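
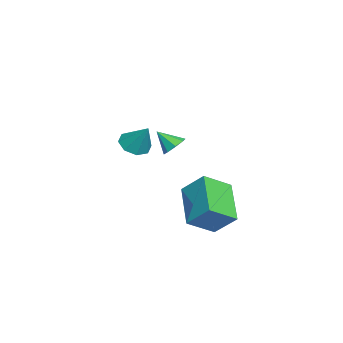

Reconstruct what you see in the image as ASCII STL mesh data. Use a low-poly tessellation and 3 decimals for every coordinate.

solid 
facet normal -0.481 0.708 -0.518
outer loop
vertex -0.148 4.343 -1.95
vertex 1.67 4.769 -3.056
vertex -0.516 3.379 -2.926
endloop
endfacet
facet normal -0.838 -0.196 0.510
outer loop
vertex 0.21 2.311 -2.144
vertex -0.148 4.343 -1.95
vertex -0.516 3.379 -2.926
endloop
endfacet
facet normal -0.481 0.708 -0.517
outer loop
vertex -0.516 3.379 -2.926
vertex 1.67 4.769 -3.056
vertex 1.302 3.806 -4.032
endloop
endfacet
facet normal -0.259 -0.679 -0.687
outer loop
vertex 1.302 3.806 -4.032
vertex 0.21 2.311 -2.144
vertex -0.516 3.379 -2.926
endloop
endfacet
facet normal 0.259 0.679 0.687
outer loop
vertex -0.148 4.343 -1.95
vertex 2.396 3.701 -2.274
vertex 1.67 4.769 -3.056
endloop
endfacet
facet normal -0.838 -0.196 0.510
outer loop
vertex 0.578 3.274 -1.168
vertex -0.148 4.343 -1.95
vertex 0.21 2.311 -2.144
endloop
endfacet
facet normal 0.259 0.679 0.687
outer loop
vertex 0.578 3.274 -1.168
vertex 2.396 3.701 -2.274
vertex -0.148 4.343 -1.95
endloop
endfacet
facet normal 0.838 0.196 -0.510
outer loop
vertex 1.67 4.769 -3.056
vertex 2.396 3.701 -2.274
vertex 1.302 3.806 -4.032
endloop
endfacet
facet normal -0.259 -0.679 -0.687
outer loop
vertex 2.028 2.737 -3.25
vertex 0.21 2.311 -2.144
vertex 1.302 3.806 -4.032
endloop
endfacet
facet normal 0.838 0.196 -0.510
outer loop
vertex 1.302 3.806 -4.032
vertex 2.396 3.701 -2.274
vertex 2.028 2.737 -3.25
endloop
endfacet
facet normal 0.481 -0.708 0.517
outer loop
vertex 2.028 2.737 -3.25
vertex 0.578 3.274 -1.168
vertex 0.21 2.311 -2.144
endloop
endfacet
facet normal 0.481 -0.708 0.518
outer loop
vertex 2.396 3.701 -2.274
vertex 0.578 3.274 -1.168
vertex 2.028 2.737 -3.25
endloop
endfacet
facet normal 0.150 0.702 -0.697
outer loop
vertex 0.962 2.174 0.616
vertex 0.421 2.059 0.384
vertex 0.632 2.431 0.804
endloop
endfacet
facet normal 0.535 0.071 0.842
outer loop
vertex 0.962 2.174 0.616
vertex 0.632 2.431 0.804
vertex 0.259 1.301 1.136
endloop
endfacet
facet normal 0.151 0.701 -0.697
outer loop
vertex 0.632 2.431 0.804
vertex 0.421 2.059 0.384
vertex 0.178 2.471 0.746
endloop
endfacet
facet normal -0.094 0.309 0.946
outer loop
vertex 0.632 2.431 0.804
vertex 0.178 2.471 0.746
vertex 0.259 1.301 1.136
endloop
endfacet
facet normal 0.151 0.701 -0.697
outer loop
vertex 0.178 2.471 0.746
vertex 0.421 2.059 0.384
vertex -0.133 2.269 0.475
endloop
endfacet
facet normal -0.710 0.178 0.682
outer loop
vertex 0.178 2.471 0.746
vertex -0.133 2.269 0.475
vertex 0.259 1.301 1.136
endloop
endfacet
facet normal 0.151 0.701 -0.697
outer loop
vertex -0.133 2.269 0.475
vertex 0.421 2.059 0.384
vertex -0.12 1.944 0.151
endloop
endfacet
facet normal -0.948 -0.243 0.206
outer loop
vertex -0.133 2.269 0.475
vertex -0.12 1.944 0.151
vertex 0.259 1.301 1.136
endloop
endfacet
facet normal 0.151 0.701 -0.697
outer loop
vertex -0.12 1.944 0.151
vertex 0.421 2.059 0.384
vertex 0.211 1.686 -0.037
endloop
endfacet
facet normal -0.672 -0.712 -0.206
outer loop
vertex -0.12 1.944 0.151
vertex 0.211 1.686 -0.037
vertex 0.259 1.301 1.136
endloop
endfacet
facet normal 0.151 0.701 -0.697
outer loop
vertex 0.211 1.686 -0.037
vertex 0.421 2.059 0.384
vertex 0.664 1.647 0.022
endloop
endfacet
facet normal -0.041 -0.950 -0.310
outer loop
vertex 0.211 1.686 -0.037
vertex 0.664 1.647 0.022
vertex 0.259 1.301 1.136
endloop
endfacet
facet normal 0.150 0.701 -0.697
outer loop
vertex 0.664 1.647 0.022
vertex 0.421 2.059 0.384
vertex 0.976 1.849 0.292
endloop
endfacet
facet normal 0.571 -0.820 -0.047
outer loop
vertex 0.664 1.647 0.022
vertex 0.976 1.849 0.292
vertex 0.259 1.301 1.136
endloop
endfacet
facet normal 0.150 0.701 -0.697
outer loop
vertex 0.976 1.849 0.292
vertex 0.421 2.059 0.384
vertex 0.962 2.174 0.616
endloop
endfacet
facet normal 0.811 -0.396 0.432
outer loop
vertex 0.976 1.849 0.292
vertex 0.962 2.174 0.616
vertex 0.259 1.301 1.136
endloop
endfacet
facet normal -0.394 -0.454 -0.799
outer loop
vertex -3.254 -0.589 -1.491
vertex -3.944 -0.229 -1.355
vertex -3.297 -0.056 -1.773
endloop
endfacet
facet normal 0.996 0.086 0.010
outer loop
vertex -3.254 -0.589 -1.491
vertex -3.297 -0.056 -1.773
vertex -3.356 0.449 -0.165
endloop
endfacet
facet normal -0.394 -0.455 -0.798
outer loop
vertex -3.297 -0.056 -1.773
vertex -3.944 -0.229 -1.355
vertex -3.719 0.376 -1.811
endloop
endfacet
facet normal 0.711 0.678 -0.187
outer loop
vertex -3.297 -0.056 -1.773
vertex -3.719 0.376 -1.811
vertex -3.356 0.449 -0.165
endloop
endfacet
facet normal -0.395 -0.455 -0.798
outer loop
vertex -3.719 0.376 -1.811
vertex -3.944 -0.229 -1.355
vertex -4.272 0.453 -1.581
endloop
endfacet
facet normal 0.110 0.992 -0.068
outer loop
vertex -3.719 0.376 -1.811
vertex -4.272 0.453 -1.581
vertex -3.356 0.449 -0.165
endloop
endfacet
facet normal -0.394 -0.454 -0.799
outer loop
vertex -4.272 0.453 -1.581
vertex -3.944 -0.229 -1.355
vertex -4.634 0.131 -1.219
endloop
endfacet
facet normal -0.453 0.841 0.295
outer loop
vertex -4.272 0.453 -1.581
vertex -4.634 0.131 -1.219
vertex -3.356 0.449 -0.165
endloop
endfacet
facet normal -0.395 -0.455 -0.798
outer loop
vertex -4.634 0.131 -1.219
vertex -3.944 -0.229 -1.355
vertex -4.591 -0.402 -0.936
endloop
endfacet
facet normal -0.649 0.315 0.692
outer loop
vertex -4.634 0.131 -1.219
vertex -4.591 -0.402 -0.936
vertex -3.356 0.449 -0.165
endloop
endfacet
facet normal -0.395 -0.455 -0.798
outer loop
vertex -4.591 -0.402 -0.936
vertex -3.944 -0.229 -1.355
vertex -4.17 -0.833 -0.899
endloop
endfacet
facet normal -0.363 -0.278 0.889
outer loop
vertex -4.591 -0.402 -0.936
vertex -4.17 -0.833 -0.899
vertex -3.356 0.449 -0.165
endloop
endfacet
facet normal -0.394 -0.455 -0.798
outer loop
vertex -4.17 -0.833 -0.899
vertex -3.944 -0.229 -1.355
vertex -3.616 -0.911 -1.128
endloop
endfacet
facet normal 0.236 -0.591 0.771
outer loop
vertex -4.17 -0.833 -0.899
vertex -3.616 -0.911 -1.128
vertex -3.356 0.449 -0.165
endloop
endfacet
facet normal -0.395 -0.455 -0.798
outer loop
vertex -3.616 -0.911 -1.128
vertex -3.944 -0.229 -1.355
vertex -3.254 -0.589 -1.491
endloop
endfacet
facet normal 0.800 -0.441 0.407
outer loop
vertex -3.616 -0.911 -1.128
vertex -3.254 -0.589 -1.491
vertex -3.356 0.449 -0.165
endloop
endfacet

endsolid


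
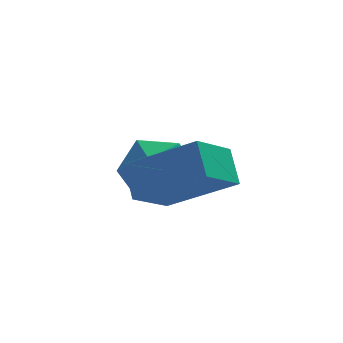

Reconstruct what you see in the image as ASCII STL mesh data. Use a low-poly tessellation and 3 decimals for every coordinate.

solid 
facet normal -0.773 0.362 -0.522
outer loop
vertex -4.58 1.675 3.228
vertex -3.687 2.451 2.443
vertex -4.489 0.867 2.533
endloop
endfacet
facet normal -0.629 -0.546 0.553
outer loop
vertex -2.913 0.129 3.597
vertex -4.58 1.675 3.228
vertex -4.489 0.867 2.533
endloop
endfacet
facet normal -0.773 0.362 -0.522
outer loop
vertex -4.489 0.867 2.533
vertex -3.687 2.451 2.443
vertex -3.596 1.643 1.748
endloop
endfacet
facet normal 0.085 -0.755 -0.650
outer loop
vertex -3.596 1.643 1.748
vertex -2.913 0.129 3.597
vertex -4.489 0.867 2.533
endloop
endfacet
facet normal -0.085 0.755 0.650
outer loop
vertex -4.58 1.675 3.228
vertex -2.111 1.713 3.507
vertex -3.687 2.451 2.443
endloop
endfacet
facet normal -0.629 -0.546 0.553
outer loop
vertex -3.004 0.937 4.292
vertex -4.58 1.675 3.228
vertex -2.913 0.129 3.597
endloop
endfacet
facet normal -0.085 0.755 0.650
outer loop
vertex -3.004 0.937 4.292
vertex -2.111 1.713 3.507
vertex -4.58 1.675 3.228
endloop
endfacet
facet normal 0.629 0.546 -0.553
outer loop
vertex -3.687 2.451 2.443
vertex -2.111 1.713 3.507
vertex -3.596 1.643 1.748
endloop
endfacet
facet normal 0.085 -0.755 -0.650
outer loop
vertex -2.02 0.905 2.812
vertex -2.913 0.129 3.597
vertex -3.596 1.643 1.748
endloop
endfacet
facet normal 0.629 0.546 -0.553
outer loop
vertex -3.596 1.643 1.748
vertex -2.111 1.713 3.507
vertex -2.02 0.905 2.812
endloop
endfacet
facet normal 0.773 -0.362 0.522
outer loop
vertex -2.02 0.905 2.812
vertex -3.004 0.937 4.292
vertex -2.913 0.129 3.597
endloop
endfacet
facet normal 0.773 -0.362 0.522
outer loop
vertex -2.111 1.713 3.507
vertex -3.004 0.937 4.292
vertex -2.02 0.905 2.812
endloop
endfacet
facet normal -0.846 0.426 0.321
outer loop
vertex -4.246 3.93 1.963
vertex -4.62 2.985 2.233
vertex -4.071 3.551 2.928
endloop
endfacet
facet normal -0.293 0.871 0.395
outer loop
vertex -4.246 3.93 1.963
vertex -4.071 3.551 2.928
vertex -3.301 4.045 2.41
endloop
endfacet
facet normal -0.000 0.969 -0.249
outer loop
vertex -4.246 3.93 1.963
vertex -3.301 4.045 2.41
vertex -3.374 3.784 1.394
endloop
endfacet
facet normal -0.372 0.585 -0.721
outer loop
vertex -4.246 3.93 1.963
vertex -3.374 3.784 1.394
vertex -4.189 3.129 1.284
endloop
endfacet
facet normal -0.895 0.249 -0.369
outer loop
vertex -4.246 3.93 1.963
vertex -4.189 3.129 1.284
vertex -4.62 2.985 2.233
endloop
endfacet
facet normal 0.191 0.553 0.811
outer loop
vertex -3.301 4.045 2.41
vertex -4.071 3.551 2.928
vertex -3.091 3.171 2.956
endloop
endfacet
facet normal -0.703 -0.167 0.691
outer loop
vertex -4.071 3.551 2.928
vertex -4.62 2.985 2.233
vertex -3.906 2.516 2.846
endloop
endfacet
facet normal -0.784 -0.454 -0.425
outer loop
vertex -4.62 2.985 2.233
vertex -4.189 3.129 1.284
vertex -3.979 2.255 1.83
endloop
endfacet
facet normal 0.063 0.089 -0.994
outer loop
vertex -4.189 3.129 1.284
vertex -3.374 3.784 1.394
vertex -3.209 2.749 1.312
endloop
endfacet
facet normal 0.665 0.711 -0.230
outer loop
vertex -3.374 3.784 1.394
vertex -3.301 4.045 2.41
vertex -2.66 3.315 2.007
endloop
endfacet
facet normal 0.372 -0.585 0.721
outer loop
vertex -3.034 2.37 2.277
vertex -3.091 3.171 2.956
vertex -3.906 2.516 2.846
endloop
endfacet
facet normal 0.000 -0.969 0.249
outer loop
vertex -3.034 2.37 2.277
vertex -3.906 2.516 2.846
vertex -3.979 2.255 1.83
endloop
endfacet
facet normal 0.293 -0.871 -0.395
outer loop
vertex -3.034 2.37 2.277
vertex -3.979 2.255 1.83
vertex -3.209 2.749 1.312
endloop
endfacet
facet normal 0.846 -0.426 -0.321
outer loop
vertex -3.034 2.37 2.277
vertex -3.209 2.749 1.312
vertex -2.66 3.315 2.007
endloop
endfacet
facet normal 0.895 -0.249 0.369
outer loop
vertex -3.034 2.37 2.277
vertex -2.66 3.315 2.007
vertex -3.091 3.171 2.956
endloop
endfacet
facet normal -0.063 -0.089 0.994
outer loop
vertex -3.906 2.516 2.846
vertex -3.091 3.171 2.956
vertex -4.071 3.551 2.928
endloop
endfacet
facet normal -0.665 -0.711 0.230
outer loop
vertex -3.979 2.255 1.83
vertex -3.906 2.516 2.846
vertex -4.62 2.985 2.233
endloop
endfacet
facet normal -0.191 -0.553 -0.811
outer loop
vertex -3.209 2.749 1.312
vertex -3.979 2.255 1.83
vertex -4.189 3.129 1.284
endloop
endfacet
facet normal 0.703 0.167 -0.691
outer loop
vertex -2.66 3.315 2.007
vertex -3.209 2.749 1.312
vertex -3.374 3.784 1.394
endloop
endfacet
facet normal 0.784 0.454 0.425
outer loop
vertex -3.091 3.171 2.956
vertex -2.66 3.315 2.007
vertex -3.301 4.045 2.41
endloop
endfacet

endsolid


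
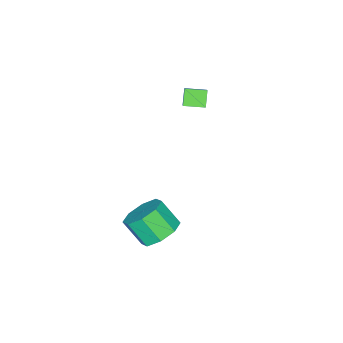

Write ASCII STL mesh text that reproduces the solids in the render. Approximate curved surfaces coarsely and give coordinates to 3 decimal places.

solid 
facet normal -0.628 -0.442 -0.641
outer loop
vertex -0.778 -1.171 2.47
vertex -1.257 -0.389 2.4
vertex -0.298 -0.934 1.836
endloop
endfacet
facet normal 0.521 -0.850 0.077
outer loop
vertex 0.217 -0.571 2.36
vertex -0.778 -1.171 2.47
vertex -0.298 -0.934 1.836
endloop
endfacet
facet normal -0.628 -0.444 -0.639
outer loop
vertex -0.298 -0.934 1.836
vertex -1.257 -0.389 2.4
vertex -0.778 -0.152 1.765
endloop
endfacet
facet normal 0.577 0.285 -0.765
outer loop
vertex -0.778 -0.152 1.765
vertex 0.217 -0.571 2.36
vertex -0.298 -0.934 1.836
endloop
endfacet
facet normal -0.577 -0.285 0.765
outer loop
vertex -0.778 -1.171 2.47
vertex -0.742 -0.026 2.924
vertex -1.257 -0.389 2.4
endloop
endfacet
facet normal 0.521 -0.850 0.076
outer loop
vertex -0.262 -0.808 2.995
vertex -0.778 -1.171 2.47
vertex 0.217 -0.571 2.36
endloop
endfacet
facet normal -0.578 -0.285 0.765
outer loop
vertex -0.262 -0.808 2.995
vertex -0.742 -0.026 2.924
vertex -0.778 -1.171 2.47
endloop
endfacet
facet normal -0.521 0.850 -0.076
outer loop
vertex -1.257 -0.389 2.4
vertex -0.742 -0.026 2.924
vertex -0.778 -0.152 1.765
endloop
endfacet
facet normal 0.578 0.285 -0.765
outer loop
vertex -0.262 0.211 2.29
vertex 0.217 -0.571 2.36
vertex -0.778 -0.152 1.765
endloop
endfacet
facet normal -0.521 0.850 -0.076
outer loop
vertex -0.778 -0.152 1.765
vertex -0.742 -0.026 2.924
vertex -0.262 0.211 2.29
endloop
endfacet
facet normal 0.629 0.442 0.639
outer loop
vertex -0.262 0.211 2.29
vertex -0.262 -0.808 2.995
vertex 0.217 -0.571 2.36
endloop
endfacet
facet normal 0.627 0.443 0.641
outer loop
vertex -0.742 -0.026 2.924
vertex -0.262 -0.808 2.995
vertex -0.262 0.211 2.29
endloop
endfacet
facet normal -0.045 0.651 -0.758
outer loop
vertex 4.176 0.363 -3.25
vertex 3.23 0.389 -3.171
vertex 3.949 0.88 -2.792
endloop
endfacet
facet normal 0.949 0.265 0.171
outer loop
vertex 4.176 0.363 -3.25
vertex 3.949 0.88 -2.792
vertex 4.237 -0.516 -2.227
endloop
endfacet
facet normal 0.949 0.265 0.171
outer loop
vertex 4.237 -0.516 -2.227
vertex 3.949 0.88 -2.792
vertex 4.01 0.001 -1.769
endloop
endfacet
facet normal 0.044 -0.652 0.757
outer loop
vertex 4.237 -0.516 -2.227
vertex 4.01 0.001 -1.769
vertex 3.29 -0.489 -2.149
endloop
endfacet
facet normal -0.045 0.651 -0.758
outer loop
vertex 3.949 0.88 -2.792
vertex 3.23 0.389 -3.171
vertex 3.301 1.11 -2.556
endloop
endfacet
facet normal 0.451 0.690 0.566
outer loop
vertex 3.949 0.88 -2.792
vertex 3.301 1.11 -2.556
vertex 4.01 0.001 -1.769
endloop
endfacet
facet normal 0.450 0.690 0.567
outer loop
vertex 4.01 0.001 -1.769
vertex 3.301 1.11 -2.556
vertex 3.362 0.231 -1.534
endloop
endfacet
facet normal 0.044 -0.651 0.758
outer loop
vertex 4.01 0.001 -1.769
vertex 3.362 0.231 -1.534
vertex 3.29 -0.489 -2.149
endloop
endfacet
facet normal -0.044 0.651 -0.758
outer loop
vertex 3.301 1.11 -2.556
vertex 3.23 0.389 -3.171
vertex 2.611 0.918 -2.681
endloop
endfacet
facet normal -0.312 0.711 0.630
outer loop
vertex 3.301 1.11 -2.556
vertex 2.611 0.918 -2.681
vertex 3.362 0.231 -1.534
endloop
endfacet
facet normal -0.311 0.712 0.630
outer loop
vertex 3.362 0.231 -1.534
vertex 2.611 0.918 -2.681
vertex 2.672 0.039 -1.658
endloop
endfacet
facet normal 0.045 -0.651 0.757
outer loop
vertex 3.362 0.231 -1.534
vertex 2.672 0.039 -1.658
vertex 3.29 -0.489 -2.149
endloop
endfacet
facet normal -0.044 0.651 -0.758
outer loop
vertex 2.611 0.918 -2.681
vertex 3.23 0.389 -3.171
vertex 2.283 0.416 -3.093
endloop
endfacet
facet normal -0.891 0.316 0.325
outer loop
vertex 2.611 0.918 -2.681
vertex 2.283 0.416 -3.093
vertex 2.672 0.039 -1.658
endloop
endfacet
facet normal -0.891 0.316 0.325
outer loop
vertex 2.672 0.039 -1.658
vertex 2.283 0.416 -3.093
vertex 2.344 -0.463 -2.07
endloop
endfacet
facet normal 0.045 -0.651 0.757
outer loop
vertex 2.672 0.039 -1.658
vertex 2.344 -0.463 -2.07
vertex 3.29 -0.489 -2.149
endloop
endfacet
facet normal -0.044 0.652 -0.757
outer loop
vertex 2.283 0.416 -3.093
vertex 3.23 0.389 -3.171
vertex 2.51 -0.101 -3.551
endloop
endfacet
facet normal -0.949 -0.265 -0.171
outer loop
vertex 2.283 0.416 -3.093
vertex 2.51 -0.101 -3.551
vertex 2.344 -0.463 -2.07
endloop
endfacet
facet normal -0.949 -0.265 -0.171
outer loop
vertex 2.344 -0.463 -2.07
vertex 2.51 -0.101 -3.551
vertex 2.571 -0.98 -2.528
endloop
endfacet
facet normal 0.045 -0.651 0.758
outer loop
vertex 2.344 -0.463 -2.07
vertex 2.571 -0.98 -2.528
vertex 3.29 -0.489 -2.149
endloop
endfacet
facet normal -0.044 0.651 -0.758
outer loop
vertex 2.51 -0.101 -3.551
vertex 3.23 0.389 -3.171
vertex 3.158 -0.331 -3.786
endloop
endfacet
facet normal -0.450 -0.690 -0.566
outer loop
vertex 2.51 -0.101 -3.551
vertex 3.158 -0.331 -3.786
vertex 2.571 -0.98 -2.528
endloop
endfacet
facet normal -0.451 -0.690 -0.566
outer loop
vertex 2.571 -0.98 -2.528
vertex 3.158 -0.331 -3.786
vertex 3.219 -1.21 -2.764
endloop
endfacet
facet normal 0.045 -0.651 0.758
outer loop
vertex 2.571 -0.98 -2.528
vertex 3.219 -1.21 -2.764
vertex 3.29 -0.489 -2.149
endloop
endfacet
facet normal -0.045 0.651 -0.757
outer loop
vertex 3.158 -0.331 -3.786
vertex 3.23 0.389 -3.171
vertex 3.848 -0.139 -3.662
endloop
endfacet
facet normal 0.311 -0.711 -0.630
outer loop
vertex 3.158 -0.331 -3.786
vertex 3.848 -0.139 -3.662
vertex 3.219 -1.21 -2.764
endloop
endfacet
facet normal 0.312 -0.711 -0.630
outer loop
vertex 3.219 -1.21 -2.764
vertex 3.848 -0.139 -3.662
vertex 3.909 -1.018 -2.639
endloop
endfacet
facet normal 0.044 -0.651 0.758
outer loop
vertex 3.219 -1.21 -2.764
vertex 3.909 -1.018 -2.639
vertex 3.29 -0.489 -2.149
endloop
endfacet
facet normal -0.045 0.651 -0.757
outer loop
vertex 3.848 -0.139 -3.662
vertex 3.23 0.389 -3.171
vertex 4.176 0.363 -3.25
endloop
endfacet
facet normal 0.891 -0.316 -0.325
outer loop
vertex 3.848 -0.139 -3.662
vertex 4.176 0.363 -3.25
vertex 3.909 -1.018 -2.639
endloop
endfacet
facet normal 0.891 -0.316 -0.325
outer loop
vertex 3.909 -1.018 -2.639
vertex 4.176 0.363 -3.25
vertex 4.237 -0.516 -2.227
endloop
endfacet
facet normal 0.044 -0.651 0.758
outer loop
vertex 3.909 -1.018 -2.639
vertex 4.237 -0.516 -2.227
vertex 3.29 -0.489 -2.149
endloop
endfacet

endsolid


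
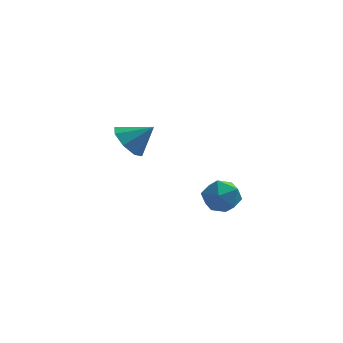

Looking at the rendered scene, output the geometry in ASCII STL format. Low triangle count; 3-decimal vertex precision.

solid 
facet normal -0.777 -0.031 -0.629
outer loop
vertex -2.72 1.702 2.451
vertex -3.298 1.979 3.152
vertex -2.782 2.425 2.492
endloop
endfacet
facet normal 0.945 0.099 -0.310
outer loop
vertex -2.72 1.702 2.451
vertex -2.782 2.425 2.492
vertex -2.242 2.021 4.008
endloop
endfacet
facet normal -0.777 -0.031 -0.629
outer loop
vertex -2.782 2.425 2.492
vertex -3.298 1.979 3.152
vertex -3.146 2.887 2.919
endloop
endfacet
facet normal 0.742 0.665 -0.087
outer loop
vertex -2.782 2.425 2.492
vertex -3.146 2.887 2.919
vertex -2.242 2.021 4.008
endloop
endfacet
facet normal -0.777 -0.031 -0.629
outer loop
vertex -3.146 2.887 2.919
vertex -3.298 1.979 3.152
vertex -3.6 2.817 3.483
endloop
endfacet
facet normal 0.350 0.853 0.388
outer loop
vertex -3.146 2.887 2.919
vertex -3.6 2.817 3.483
vertex -2.242 2.021 4.008
endloop
endfacet
facet normal -0.777 -0.032 -0.628
outer loop
vertex -3.6 2.817 3.483
vertex -3.298 1.979 3.152
vertex -3.877 2.255 3.854
endloop
endfacet
facet normal 0.000 0.551 0.835
outer loop
vertex -3.6 2.817 3.483
vertex -3.877 2.255 3.854
vertex -2.242 2.021 4.008
endloop
endfacet
facet normal -0.777 -0.031 -0.629
outer loop
vertex -3.877 2.255 3.854
vertex -3.298 1.979 3.152
vertex -3.815 1.532 3.813
endloop
endfacet
facet normal -0.103 -0.065 0.993
outer loop
vertex -3.877 2.255 3.854
vertex -3.815 1.532 3.813
vertex -2.242 2.021 4.008
endloop
endfacet
facet normal -0.777 -0.032 -0.629
outer loop
vertex -3.815 1.532 3.813
vertex -3.298 1.979 3.152
vertex -3.45 1.07 3.386
endloop
endfacet
facet normal 0.101 -0.631 0.769
outer loop
vertex -3.815 1.532 3.813
vertex -3.45 1.07 3.386
vertex -2.242 2.021 4.008
endloop
endfacet
facet normal -0.777 -0.032 -0.628
outer loop
vertex -3.45 1.07 3.386
vertex -3.298 1.979 3.152
vertex -2.997 1.141 2.822
endloop
endfacet
facet normal 0.494 -0.819 0.293
outer loop
vertex -3.45 1.07 3.386
vertex -2.997 1.141 2.822
vertex -2.242 2.021 4.008
endloop
endfacet
facet normal -0.777 -0.032 -0.628
outer loop
vertex -2.997 1.141 2.822
vertex -3.298 1.979 3.152
vertex -2.72 1.702 2.451
endloop
endfacet
facet normal 0.842 -0.517 -0.153
outer loop
vertex -2.997 1.141 2.822
vertex -2.72 1.702 2.451
vertex -2.242 2.021 4.008
endloop
endfacet
facet normal 0.002 0.994 0.108
outer loop
vertex 0.705 -2.354 2.401
vertex 0.112 -2.425 3.066
vertex 0.987 -2.446 3.243
endloop
endfacet
facet normal 0.634 0.763 -0.129
outer loop
vertex 0.705 -2.354 2.401
vertex 0.987 -2.446 3.243
vertex 1.392 -2.894 2.584
endloop
endfacet
facet normal 0.525 0.416 -0.743
outer loop
vertex 0.705 -2.354 2.401
vertex 1.392 -2.894 2.584
vertex 0.767 -3.15 1.999
endloop
endfacet
facet normal -0.174 0.433 -0.884
outer loop
vertex 0.705 -2.354 2.401
vertex 0.767 -3.15 1.999
vertex -0.025 -2.86 2.297
endloop
endfacet
facet normal -0.497 0.790 -0.359
outer loop
vertex 0.705 -2.354 2.401
vertex -0.025 -2.86 2.297
vertex 0.112 -2.425 3.066
endloop
endfacet
facet normal 0.890 0.297 0.345
outer loop
vertex 1.392 -2.894 2.584
vertex 0.987 -2.446 3.243
vertex 1.225 -3.3 3.363
endloop
endfacet
facet normal -0.132 0.670 0.730
outer loop
vertex 0.987 -2.446 3.243
vertex 0.112 -2.425 3.066
vertex 0.433 -3.01 3.661
endloop
endfacet
facet normal -0.940 0.340 -0.025
outer loop
vertex 0.112 -2.425 3.066
vertex -0.025 -2.86 2.297
vertex -0.192 -3.266 3.076
endloop
endfacet
facet normal -0.418 -0.240 -0.877
outer loop
vertex -0.025 -2.86 2.297
vertex 0.767 -3.15 1.999
vertex 0.213 -3.714 2.417
endloop
endfacet
facet normal 0.715 -0.266 -0.647
outer loop
vertex 0.767 -3.15 1.999
vertex 1.392 -2.894 2.584
vertex 1.088 -3.735 2.594
endloop
endfacet
facet normal 0.174 -0.433 0.884
outer loop
vertex 0.495 -3.806 3.259
vertex 1.225 -3.3 3.363
vertex 0.433 -3.01 3.661
endloop
endfacet
facet normal -0.525 -0.416 0.743
outer loop
vertex 0.495 -3.806 3.259
vertex 0.433 -3.01 3.661
vertex -0.192 -3.266 3.076
endloop
endfacet
facet normal -0.634 -0.763 0.129
outer loop
vertex 0.495 -3.806 3.259
vertex -0.192 -3.266 3.076
vertex 0.213 -3.714 2.417
endloop
endfacet
facet normal -0.002 -0.994 -0.108
outer loop
vertex 0.495 -3.806 3.259
vertex 0.213 -3.714 2.417
vertex 1.088 -3.735 2.594
endloop
endfacet
facet normal 0.497 -0.790 0.359
outer loop
vertex 0.495 -3.806 3.259
vertex 1.088 -3.735 2.594
vertex 1.225 -3.3 3.363
endloop
endfacet
facet normal 0.418 0.240 0.877
outer loop
vertex 0.433 -3.01 3.661
vertex 1.225 -3.3 3.363
vertex 0.987 -2.446 3.243
endloop
endfacet
facet normal -0.715 0.266 0.647
outer loop
vertex -0.192 -3.266 3.076
vertex 0.433 -3.01 3.661
vertex 0.112 -2.425 3.066
endloop
endfacet
facet normal -0.890 -0.297 -0.345
outer loop
vertex 0.213 -3.714 2.417
vertex -0.192 -3.266 3.076
vertex -0.025 -2.86 2.297
endloop
endfacet
facet normal 0.132 -0.670 -0.730
outer loop
vertex 1.088 -3.735 2.594
vertex 0.213 -3.714 2.417
vertex 0.767 -3.15 1.999
endloop
endfacet
facet normal 0.940 -0.340 0.025
outer loop
vertex 1.225 -3.3 3.363
vertex 1.088 -3.735 2.594
vertex 1.392 -2.894 2.584
endloop
endfacet

endsolid


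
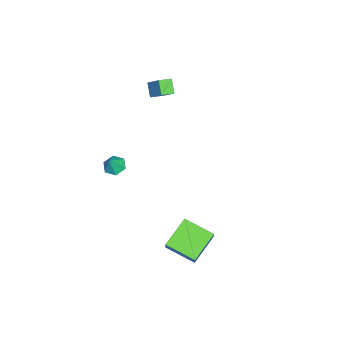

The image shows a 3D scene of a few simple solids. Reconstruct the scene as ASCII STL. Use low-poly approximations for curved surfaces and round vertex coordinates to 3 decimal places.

solid 
facet normal -0.837 0.205 0.507
outer loop
vertex 2.984 1.047 -2.113
vertex 3.055 2.892 -2.741
vertex 2.198 0.686 -3.264
endloop
endfacet
facet normal -0.037 -0.946 0.322
outer loop
vertex 3.905 0.268 -4.299
vertex 2.984 1.047 -2.113
vertex 2.198 0.686 -3.264
endloop
endfacet
facet normal -0.837 0.205 0.507
outer loop
vertex 2.198 0.686 -3.264
vertex 3.055 2.892 -2.741
vertex 2.269 2.53 -3.892
endloop
endfacet
facet normal -0.546 -0.251 -0.799
outer loop
vertex 2.269 2.53 -3.892
vertex 3.905 0.268 -4.299
vertex 2.198 0.686 -3.264
endloop
endfacet
facet normal 0.546 0.251 0.799
outer loop
vertex 2.984 1.047 -2.113
vertex 4.762 2.474 -3.776
vertex 3.055 2.892 -2.741
endloop
endfacet
facet normal -0.036 -0.946 0.322
outer loop
vertex 4.691 0.63 -3.148
vertex 2.984 1.047 -2.113
vertex 3.905 0.268 -4.299
endloop
endfacet
facet normal 0.546 0.251 0.799
outer loop
vertex 4.691 0.63 -3.148
vertex 4.762 2.474 -3.776
vertex 2.984 1.047 -2.113
endloop
endfacet
facet normal 0.036 0.946 -0.322
outer loop
vertex 3.055 2.892 -2.741
vertex 4.762 2.474 -3.776
vertex 2.269 2.53 -3.892
endloop
endfacet
facet normal -0.546 -0.251 -0.799
outer loop
vertex 3.976 2.113 -4.927
vertex 3.905 0.268 -4.299
vertex 2.269 2.53 -3.892
endloop
endfacet
facet normal 0.036 0.946 -0.322
outer loop
vertex 2.269 2.53 -3.892
vertex 4.762 2.474 -3.776
vertex 3.976 2.113 -4.927
endloop
endfacet
facet normal 0.837 -0.205 -0.507
outer loop
vertex 3.976 2.113 -4.927
vertex 4.691 0.63 -3.148
vertex 3.905 0.268 -4.299
endloop
endfacet
facet normal 0.837 -0.205 -0.507
outer loop
vertex 4.762 2.474 -3.776
vertex 4.691 0.63 -3.148
vertex 3.976 2.113 -4.927
endloop
endfacet
facet normal -0.709 0.690 -0.143
outer loop
vertex -2.983 -2.418 4.619
vertex -2.415 -1.992 3.859
vertex -3.807 -3.522 3.383
endloop
endfacet
facet normal -0.547 -0.410 0.730
outer loop
vertex -3.225 -4.088 3.501
vertex -2.983 -2.418 4.619
vertex -3.807 -3.522 3.383
endloop
endfacet
facet normal -0.709 0.690 -0.144
outer loop
vertex -3.807 -3.522 3.383
vertex -2.415 -1.992 3.859
vertex -3.238 -3.095 2.624
endloop
endfacet
facet normal -0.444 -0.596 -0.669
outer loop
vertex -3.238 -3.095 2.624
vertex -3.225 -4.088 3.501
vertex -3.807 -3.522 3.383
endloop
endfacet
facet normal 0.445 0.597 0.667
outer loop
vertex -2.983 -2.418 4.619
vertex -1.833 -2.558 3.977
vertex -2.415 -1.992 3.859
endloop
endfacet
facet normal -0.547 -0.410 0.730
outer loop
vertex -2.402 -2.985 4.736
vertex -2.983 -2.418 4.619
vertex -3.225 -4.088 3.501
endloop
endfacet
facet normal 0.446 0.595 0.669
outer loop
vertex -2.402 -2.985 4.736
vertex -1.833 -2.558 3.977
vertex -2.983 -2.418 4.619
endloop
endfacet
facet normal 0.547 0.410 -0.730
outer loop
vertex -2.415 -1.992 3.859
vertex -1.833 -2.558 3.977
vertex -3.238 -3.095 2.624
endloop
endfacet
facet normal -0.447 -0.596 -0.668
outer loop
vertex -2.657 -3.662 2.741
vertex -3.225 -4.088 3.501
vertex -3.238 -3.095 2.624
endloop
endfacet
facet normal 0.547 0.410 -0.730
outer loop
vertex -3.238 -3.095 2.624
vertex -1.833 -2.558 3.977
vertex -2.657 -3.662 2.741
endloop
endfacet
facet normal 0.709 -0.690 0.143
outer loop
vertex -2.657 -3.662 2.741
vertex -2.402 -2.985 4.736
vertex -3.225 -4.088 3.501
endloop
endfacet
facet normal 0.709 -0.690 0.144
outer loop
vertex -1.833 -2.558 3.977
vertex -2.402 -2.985 4.736
vertex -2.657 -3.662 2.741
endloop
endfacet
facet normal -0.533 0.025 -0.846
outer loop
vertex 3.939 -2.751 1.277
vertex 3.415 -3.087 1.597
vertex 3.438 -2.387 1.603
endloop
endfacet
facet normal 0.655 0.731 0.191
outer loop
vertex 3.939 -2.751 1.277
vertex 3.438 -2.387 1.603
vertex 3.985 -3.113 2.503
endloop
endfacet
facet normal -0.533 0.025 -0.846
outer loop
vertex 3.438 -2.387 1.603
vertex 3.415 -3.087 1.597
vertex 2.914 -2.723 1.923
endloop
endfacet
facet normal -0.081 0.751 0.655
outer loop
vertex 3.438 -2.387 1.603
vertex 2.914 -2.723 1.923
vertex 3.985 -3.113 2.503
endloop
endfacet
facet normal -0.533 0.025 -0.846
outer loop
vertex 2.914 -2.723 1.923
vertex 3.415 -3.087 1.597
vertex 2.891 -3.423 1.917
endloop
endfacet
facet normal -0.474 0.008 0.881
outer loop
vertex 2.914 -2.723 1.923
vertex 2.891 -3.423 1.917
vertex 3.985 -3.113 2.503
endloop
endfacet
facet normal -0.533 0.025 -0.846
outer loop
vertex 2.891 -3.423 1.917
vertex 3.415 -3.087 1.597
vertex 3.392 -3.787 1.591
endloop
endfacet
facet normal -0.130 -0.755 0.643
outer loop
vertex 2.891 -3.423 1.917
vertex 3.392 -3.787 1.591
vertex 3.985 -3.113 2.503
endloop
endfacet
facet normal -0.532 0.025 -0.847
outer loop
vertex 3.392 -3.787 1.591
vertex 3.415 -3.087 1.597
vertex 3.917 -3.451 1.271
endloop
endfacet
facet normal 0.606 -0.775 0.179
outer loop
vertex 3.392 -3.787 1.591
vertex 3.917 -3.451 1.271
vertex 3.985 -3.113 2.503
endloop
endfacet
facet normal -0.532 0.024 -0.846
outer loop
vertex 3.917 -3.451 1.271
vertex 3.415 -3.087 1.597
vertex 3.939 -2.751 1.277
endloop
endfacet
facet normal 0.998 -0.031 -0.047
outer loop
vertex 3.917 -3.451 1.271
vertex 3.939 -2.751 1.277
vertex 3.985 -3.113 2.503
endloop
endfacet

endsolid


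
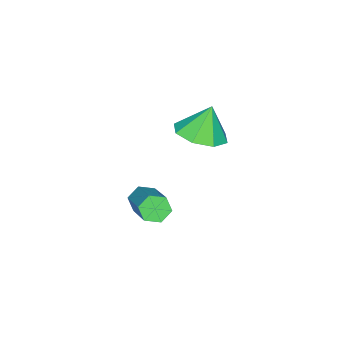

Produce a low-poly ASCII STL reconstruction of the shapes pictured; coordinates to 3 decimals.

solid 
facet normal 0.304 -0.147 -0.941
outer loop
vertex -1.613 -2.776 2.543
vertex -2.564 -3.03 2.275
vertex -2.033 -2.16 2.311
endloop
endfacet
facet normal 0.470 0.573 0.671
outer loop
vertex -1.613 -2.776 2.543
vertex -2.033 -2.16 2.311
vertex -2.976 -2.83 3.545
endloop
endfacet
facet normal 0.305 -0.147 -0.941
outer loop
vertex -2.033 -2.16 2.311
vertex -2.564 -3.03 2.275
vertex -2.764 -2.053 2.057
endloop
endfacet
facet normal -0.030 0.888 0.459
outer loop
vertex -2.033 -2.16 2.311
vertex -2.764 -2.053 2.057
vertex -2.976 -2.83 3.545
endloop
endfacet
facet normal 0.305 -0.147 -0.941
outer loop
vertex -2.764 -2.053 2.057
vertex -2.564 -3.03 2.275
vertex -3.378 -2.519 1.931
endloop
endfacet
facet normal -0.615 0.731 0.294
outer loop
vertex -2.764 -2.053 2.057
vertex -3.378 -2.519 1.931
vertex -2.976 -2.83 3.545
endloop
endfacet
facet normal 0.305 -0.148 -0.941
outer loop
vertex -3.378 -2.519 1.931
vertex -2.564 -3.03 2.275
vertex -3.515 -3.284 2.007
endloop
endfacet
facet normal -0.942 0.196 0.272
outer loop
vertex -3.378 -2.519 1.931
vertex -3.515 -3.284 2.007
vertex -2.976 -2.83 3.545
endloop
endfacet
facet normal 0.305 -0.147 -0.941
outer loop
vertex -3.515 -3.284 2.007
vertex -2.564 -3.03 2.275
vertex -3.096 -3.9 2.239
endloop
endfacet
facet normal -0.819 -0.404 0.406
outer loop
vertex -3.515 -3.284 2.007
vertex -3.096 -3.9 2.239
vertex -2.976 -2.83 3.545
endloop
endfacet
facet normal 0.305 -0.148 -0.941
outer loop
vertex -3.096 -3.9 2.239
vertex -2.564 -3.03 2.275
vertex -2.365 -4.006 2.493
endloop
endfacet
facet normal -0.319 -0.719 0.618
outer loop
vertex -3.096 -3.9 2.239
vertex -2.365 -4.006 2.493
vertex -2.976 -2.83 3.545
endloop
endfacet
facet normal 0.304 -0.148 -0.941
outer loop
vertex -2.365 -4.006 2.493
vertex -2.564 -3.03 2.275
vertex -1.751 -3.54 2.618
endloop
endfacet
facet normal 0.267 -0.562 0.783
outer loop
vertex -2.365 -4.006 2.493
vertex -1.751 -3.54 2.618
vertex -2.976 -2.83 3.545
endloop
endfacet
facet normal 0.305 -0.147 -0.941
outer loop
vertex -1.751 -3.54 2.618
vertex -2.564 -3.03 2.275
vertex -1.613 -2.776 2.543
endloop
endfacet
facet normal 0.593 -0.028 0.805
outer loop
vertex -1.751 -3.54 2.618
vertex -1.613 -2.776 2.543
vertex -2.976 -2.83 3.545
endloop
endfacet
facet normal -0.597 -0.616 -0.514
outer loop
vertex 0.864 -3.785 0.887
vertex 0.522 -3.338 0.748
vertex 0.966 -3.481 0.404
endloop
endfacet
facet normal 0.783 -0.588 -0.205
outer loop
vertex 0.864 -3.785 0.887
vertex 0.966 -3.481 0.404
vertex 2.1 -2.51 1.951
endloop
endfacet
facet normal 0.783 -0.588 -0.205
outer loop
vertex 2.1 -2.51 1.951
vertex 0.966 -3.481 0.404
vertex 2.202 -2.206 1.468
endloop
endfacet
facet normal 0.598 0.616 0.514
outer loop
vertex 2.1 -2.51 1.951
vertex 2.202 -2.206 1.468
vertex 1.758 -2.062 1.812
endloop
endfacet
facet normal -0.597 -0.616 -0.514
outer loop
vertex 0.966 -3.481 0.404
vertex 0.522 -3.338 0.748
vertex 0.624 -3.034 0.265
endloop
endfacet
facet normal 0.544 0.160 -0.824
outer loop
vertex 0.966 -3.481 0.404
vertex 0.624 -3.034 0.265
vertex 2.202 -2.206 1.468
endloop
endfacet
facet normal 0.544 0.160 -0.824
outer loop
vertex 2.202 -2.206 1.468
vertex 0.624 -3.034 0.265
vertex 1.86 -1.758 1.329
endloop
endfacet
facet normal 0.598 0.616 0.514
outer loop
vertex 2.202 -2.206 1.468
vertex 1.86 -1.758 1.329
vertex 1.758 -2.062 1.812
endloop
endfacet
facet normal -0.598 -0.616 -0.514
outer loop
vertex 0.624 -3.034 0.265
vertex 0.522 -3.338 0.748
vertex 0.18 -2.89 0.609
endloop
endfacet
facet normal -0.238 0.748 -0.620
outer loop
vertex 0.624 -3.034 0.265
vertex 0.18 -2.89 0.609
vertex 1.86 -1.758 1.329
endloop
endfacet
facet normal -0.239 0.748 -0.619
outer loop
vertex 1.86 -1.758 1.329
vertex 0.18 -2.89 0.609
vertex 1.416 -1.615 1.673
endloop
endfacet
facet normal 0.597 0.616 0.514
outer loop
vertex 1.86 -1.758 1.329
vertex 1.416 -1.615 1.673
vertex 1.758 -2.062 1.812
endloop
endfacet
facet normal -0.598 -0.616 -0.514
outer loop
vertex 0.18 -2.89 0.609
vertex 0.522 -3.338 0.748
vertex 0.078 -3.194 1.092
endloop
endfacet
facet normal -0.783 0.588 0.205
outer loop
vertex 0.18 -2.89 0.609
vertex 0.078 -3.194 1.092
vertex 1.416 -1.615 1.673
endloop
endfacet
facet normal -0.783 0.588 0.205
outer loop
vertex 1.416 -1.615 1.673
vertex 0.078 -3.194 1.092
vertex 1.314 -1.919 2.156
endloop
endfacet
facet normal 0.597 0.616 0.514
outer loop
vertex 1.416 -1.615 1.673
vertex 1.314 -1.919 2.156
vertex 1.758 -2.062 1.812
endloop
endfacet
facet normal -0.598 -0.616 -0.514
outer loop
vertex 0.078 -3.194 1.092
vertex 0.522 -3.338 0.748
vertex 0.42 -3.642 1.231
endloop
endfacet
facet normal -0.544 -0.160 0.824
outer loop
vertex 0.078 -3.194 1.092
vertex 0.42 -3.642 1.231
vertex 1.314 -1.919 2.156
endloop
endfacet
facet normal -0.544 -0.160 0.824
outer loop
vertex 1.314 -1.919 2.156
vertex 0.42 -3.642 1.231
vertex 1.656 -2.366 2.295
endloop
endfacet
facet normal 0.597 0.616 0.514
outer loop
vertex 1.314 -1.919 2.156
vertex 1.656 -2.366 2.295
vertex 1.758 -2.062 1.812
endloop
endfacet
facet normal -0.597 -0.616 -0.514
outer loop
vertex 0.42 -3.642 1.231
vertex 0.522 -3.338 0.748
vertex 0.864 -3.785 0.887
endloop
endfacet
facet normal 0.239 -0.748 0.619
outer loop
vertex 0.42 -3.642 1.231
vertex 0.864 -3.785 0.887
vertex 1.656 -2.366 2.295
endloop
endfacet
facet normal 0.238 -0.748 0.620
outer loop
vertex 1.656 -2.366 2.295
vertex 0.864 -3.785 0.887
vertex 2.1 -2.51 1.951
endloop
endfacet
facet normal 0.598 0.616 0.514
outer loop
vertex 1.656 -2.366 2.295
vertex 2.1 -2.51 1.951
vertex 1.758 -2.062 1.812
endloop
endfacet

endsolid


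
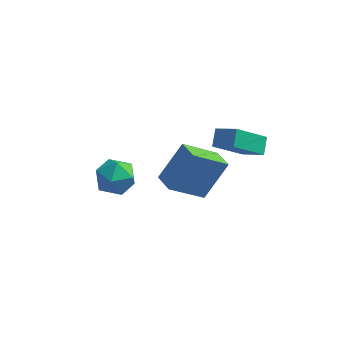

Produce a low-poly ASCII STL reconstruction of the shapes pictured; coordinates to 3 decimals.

solid 
facet normal -0.947 -0.310 -0.084
outer loop
vertex -2.91 2.623 -3.247
vertex -2.62 1.715 -3.162
vertex -2.854 2.218 -2.382
endloop
endfacet
facet normal -0.917 0.336 0.217
outer loop
vertex -2.91 2.623 -3.247
vertex -2.854 2.218 -2.382
vertex -2.554 3.118 -2.509
endloop
endfacet
facet normal -0.586 0.775 -0.237
outer loop
vertex -2.91 2.623 -3.247
vertex -2.554 3.118 -2.509
vertex -2.136 3.171 -3.368
endloop
endfacet
facet normal -0.412 0.400 -0.819
outer loop
vertex -2.91 2.623 -3.247
vertex -2.136 3.171 -3.368
vertex -2.177 2.305 -3.771
endloop
endfacet
facet normal -0.635 -0.270 -0.724
outer loop
vertex -2.91 2.623 -3.247
vertex -2.177 2.305 -3.771
vertex -2.62 1.715 -3.162
endloop
endfacet
facet normal -0.516 0.286 0.808
outer loop
vertex -2.554 3.118 -2.509
vertex -2.854 2.218 -2.382
vertex -2.043 2.515 -1.969
endloop
endfacet
facet normal -0.566 -0.760 0.320
outer loop
vertex -2.854 2.218 -2.382
vertex -2.62 1.715 -3.162
vertex -2.084 1.649 -2.372
endloop
endfacet
facet normal -0.061 -0.694 -0.717
outer loop
vertex -2.62 1.715 -3.162
vertex -2.177 2.305 -3.771
vertex -1.666 1.702 -3.231
endloop
endfacet
facet normal 0.300 0.391 -0.870
outer loop
vertex -2.177 2.305 -3.771
vertex -2.136 3.171 -3.368
vertex -1.366 2.602 -3.358
endloop
endfacet
facet normal 0.019 0.997 0.071
outer loop
vertex -2.136 3.171 -3.368
vertex -2.554 3.118 -2.509
vertex -1.6 3.105 -2.578
endloop
endfacet
facet normal 0.412 -0.400 0.819
outer loop
vertex -1.31 2.197 -2.493
vertex -2.043 2.515 -1.969
vertex -2.084 1.649 -2.372
endloop
endfacet
facet normal 0.586 -0.775 0.237
outer loop
vertex -1.31 2.197 -2.493
vertex -2.084 1.649 -2.372
vertex -1.666 1.702 -3.231
endloop
endfacet
facet normal 0.917 -0.336 -0.217
outer loop
vertex -1.31 2.197 -2.493
vertex -1.666 1.702 -3.231
vertex -1.366 2.602 -3.358
endloop
endfacet
facet normal 0.947 0.310 0.084
outer loop
vertex -1.31 2.197 -2.493
vertex -1.366 2.602 -3.358
vertex -1.6 3.105 -2.578
endloop
endfacet
facet normal 0.635 0.270 0.724
outer loop
vertex -1.31 2.197 -2.493
vertex -1.6 3.105 -2.578
vertex -2.043 2.515 -1.969
endloop
endfacet
facet normal -0.300 -0.391 0.870
outer loop
vertex -2.084 1.649 -2.372
vertex -2.043 2.515 -1.969
vertex -2.854 2.218 -2.382
endloop
endfacet
facet normal -0.019 -0.997 -0.071
outer loop
vertex -1.666 1.702 -3.231
vertex -2.084 1.649 -2.372
vertex -2.62 1.715 -3.162
endloop
endfacet
facet normal 0.516 -0.286 -0.808
outer loop
vertex -1.366 2.602 -3.358
vertex -1.666 1.702 -3.231
vertex -2.177 2.305 -3.771
endloop
endfacet
facet normal 0.566 0.760 -0.320
outer loop
vertex -1.6 3.105 -2.578
vertex -1.366 2.602 -3.358
vertex -2.136 3.171 -3.368
endloop
endfacet
facet normal 0.061 0.694 0.717
outer loop
vertex -2.043 2.515 -1.969
vertex -1.6 3.105 -2.578
vertex -2.554 3.118 -2.509
endloop
endfacet
facet normal -0.405 -0.489 -0.773
outer loop
vertex 0.621 0.227 -0.596
vertex 0.025 0.952 -0.743
vertex 1.859 1.013 -1.742
endloop
endfacet
facet normal 0.628 -0.763 0.155
outer loop
vertex 2.615 1.928 -0.297
vertex 0.621 0.227 -0.596
vertex 1.859 1.013 -1.742
endloop
endfacet
facet normal -0.405 -0.489 -0.773
outer loop
vertex 1.859 1.013 -1.742
vertex 0.025 0.952 -0.743
vertex 1.262 1.738 -1.888
endloop
endfacet
facet normal 0.665 0.423 -0.616
outer loop
vertex 1.262 1.738 -1.888
vertex 2.615 1.928 -0.297
vertex 1.859 1.013 -1.742
endloop
endfacet
facet normal -0.665 -0.422 0.616
outer loop
vertex 0.621 0.227 -0.596
vertex 0.781 1.867 0.702
vertex 0.025 0.952 -0.743
endloop
endfacet
facet normal 0.628 -0.763 0.154
outer loop
vertex 1.378 1.142 0.848
vertex 0.621 0.227 -0.596
vertex 2.615 1.928 -0.297
endloop
endfacet
facet normal -0.664 -0.423 0.616
outer loop
vertex 1.378 1.142 0.848
vertex 0.781 1.867 0.702
vertex 0.621 0.227 -0.596
endloop
endfacet
facet normal -0.628 0.763 -0.155
outer loop
vertex 0.025 0.952 -0.743
vertex 0.781 1.867 0.702
vertex 1.262 1.738 -1.888
endloop
endfacet
facet normal 0.665 0.422 -0.616
outer loop
vertex 2.019 2.653 -0.444
vertex 2.615 1.928 -0.297
vertex 1.262 1.738 -1.888
endloop
endfacet
facet normal -0.628 0.763 -0.155
outer loop
vertex 1.262 1.738 -1.888
vertex 0.781 1.867 0.702
vertex 2.019 2.653 -0.444
endloop
endfacet
facet normal 0.404 0.489 0.773
outer loop
vertex 2.019 2.653 -0.444
vertex 1.378 1.142 0.848
vertex 2.615 1.928 -0.297
endloop
endfacet
facet normal 0.405 0.489 0.773
outer loop
vertex 0.781 1.867 0.702
vertex 1.378 1.142 0.848
vertex 2.019 2.653 -0.444
endloop
endfacet
facet normal -0.803 0.318 -0.505
outer loop
vertex 1.754 2.925 -0.351
vertex 1.73 3.617 0.124
vertex 2.827 3.769 -1.525
endloop
endfacet
facet normal 0.029 -0.824 -0.566
outer loop
vertex 3.75 3.403 -0.944
vertex 1.754 2.925 -0.351
vertex 2.827 3.769 -1.525
endloop
endfacet
facet normal -0.802 0.319 -0.504
outer loop
vertex 2.827 3.769 -1.525
vertex 1.73 3.617 0.124
vertex 2.803 4.461 -1.049
endloop
endfacet
facet normal 0.596 0.469 -0.652
outer loop
vertex 2.803 4.461 -1.049
vertex 3.75 3.403 -0.944
vertex 2.827 3.769 -1.525
endloop
endfacet
facet normal -0.596 -0.468 0.652
outer loop
vertex 1.754 2.925 -0.351
vertex 2.653 3.251 0.705
vertex 1.73 3.617 0.124
endloop
endfacet
facet normal 0.029 -0.824 -0.566
outer loop
vertex 2.677 2.559 0.229
vertex 1.754 2.925 -0.351
vertex 3.75 3.403 -0.944
endloop
endfacet
facet normal -0.596 -0.469 0.652
outer loop
vertex 2.677 2.559 0.229
vertex 2.653 3.251 0.705
vertex 1.754 2.925 -0.351
endloop
endfacet
facet normal -0.029 0.824 0.566
outer loop
vertex 1.73 3.617 0.124
vertex 2.653 3.251 0.705
vertex 2.803 4.461 -1.049
endloop
endfacet
facet normal 0.596 0.468 -0.652
outer loop
vertex 3.726 4.095 -0.469
vertex 3.75 3.403 -0.944
vertex 2.803 4.461 -1.049
endloop
endfacet
facet normal -0.029 0.824 0.566
outer loop
vertex 2.803 4.461 -1.049
vertex 2.653 3.251 0.705
vertex 3.726 4.095 -0.469
endloop
endfacet
facet normal 0.802 -0.319 0.505
outer loop
vertex 3.726 4.095 -0.469
vertex 2.677 2.559 0.229
vertex 3.75 3.403 -0.944
endloop
endfacet
facet normal 0.803 -0.319 0.504
outer loop
vertex 2.653 3.251 0.705
vertex 2.677 2.559 0.229
vertex 3.726 4.095 -0.469
endloop
endfacet

endsolid


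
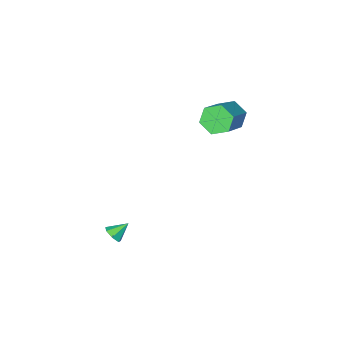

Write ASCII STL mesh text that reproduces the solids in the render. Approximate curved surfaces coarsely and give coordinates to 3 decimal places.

solid 
facet normal -0.736 -0.458 -0.499
outer loop
vertex -2.699 3.016 0.828
vertex -3.114 2.836 1.606
vertex -3.293 3.601 1.167
endloop
endfacet
facet normal 0.152 0.606 -0.780
outer loop
vertex -2.699 3.016 0.828
vertex -3.293 3.601 1.167
vertex -1.271 3.904 1.796
endloop
endfacet
facet normal 0.152 0.606 -0.780
outer loop
vertex -1.271 3.904 1.796
vertex -3.293 3.601 1.167
vertex -1.865 4.489 2.135
endloop
endfacet
facet normal 0.736 0.458 0.499
outer loop
vertex -1.271 3.904 1.796
vertex -1.865 4.489 2.135
vertex -1.686 3.724 2.574
endloop
endfacet
facet normal -0.736 -0.458 -0.499
outer loop
vertex -3.293 3.601 1.167
vertex -3.114 2.836 1.606
vertex -3.708 3.421 1.945
endloop
endfacet
facet normal -0.495 0.866 -0.064
outer loop
vertex -3.293 3.601 1.167
vertex -3.708 3.421 1.945
vertex -1.865 4.489 2.135
endloop
endfacet
facet normal -0.495 0.866 -0.064
outer loop
vertex -1.865 4.489 2.135
vertex -3.708 3.421 1.945
vertex -2.28 4.309 2.913
endloop
endfacet
facet normal 0.736 0.458 0.499
outer loop
vertex -1.865 4.489 2.135
vertex -2.28 4.309 2.913
vertex -1.686 3.724 2.574
endloop
endfacet
facet normal -0.736 -0.458 -0.499
outer loop
vertex -3.708 3.421 1.945
vertex -3.114 2.836 1.606
vertex -3.529 2.656 2.384
endloop
endfacet
facet normal -0.647 0.260 0.717
outer loop
vertex -3.708 3.421 1.945
vertex -3.529 2.656 2.384
vertex -2.28 4.309 2.913
endloop
endfacet
facet normal -0.647 0.260 0.717
outer loop
vertex -2.28 4.309 2.913
vertex -3.529 2.656 2.384
vertex -2.101 3.544 3.352
endloop
endfacet
facet normal 0.736 0.458 0.499
outer loop
vertex -2.28 4.309 2.913
vertex -2.101 3.544 3.352
vertex -1.686 3.724 2.574
endloop
endfacet
facet normal -0.736 -0.458 -0.499
outer loop
vertex -3.529 2.656 2.384
vertex -3.114 2.836 1.606
vertex -2.935 2.071 2.045
endloop
endfacet
facet normal -0.152 -0.606 0.780
outer loop
vertex -3.529 2.656 2.384
vertex -2.935 2.071 2.045
vertex -2.101 3.544 3.352
endloop
endfacet
facet normal -0.152 -0.606 0.780
outer loop
vertex -2.101 3.544 3.352
vertex -2.935 2.071 2.045
vertex -1.507 2.959 3.013
endloop
endfacet
facet normal 0.736 0.458 0.499
outer loop
vertex -2.101 3.544 3.352
vertex -1.507 2.959 3.013
vertex -1.686 3.724 2.574
endloop
endfacet
facet normal -0.736 -0.458 -0.499
outer loop
vertex -2.935 2.071 2.045
vertex -3.114 2.836 1.606
vertex -2.52 2.251 1.267
endloop
endfacet
facet normal 0.495 -0.866 0.064
outer loop
vertex -2.935 2.071 2.045
vertex -2.52 2.251 1.267
vertex -1.507 2.959 3.013
endloop
endfacet
facet normal 0.495 -0.866 0.064
outer loop
vertex -1.507 2.959 3.013
vertex -2.52 2.251 1.267
vertex -1.092 3.139 2.235
endloop
endfacet
facet normal 0.736 0.458 0.499
outer loop
vertex -1.507 2.959 3.013
vertex -1.092 3.139 2.235
vertex -1.686 3.724 2.574
endloop
endfacet
facet normal -0.736 -0.458 -0.499
outer loop
vertex -2.52 2.251 1.267
vertex -3.114 2.836 1.606
vertex -2.699 3.016 0.828
endloop
endfacet
facet normal 0.647 -0.260 -0.717
outer loop
vertex -2.52 2.251 1.267
vertex -2.699 3.016 0.828
vertex -1.092 3.139 2.235
endloop
endfacet
facet normal 0.647 -0.260 -0.717
outer loop
vertex -1.092 3.139 2.235
vertex -2.699 3.016 0.828
vertex -1.271 3.904 1.796
endloop
endfacet
facet normal 0.736 0.458 0.499
outer loop
vertex -1.092 3.139 2.235
vertex -1.271 3.904 1.796
vertex -1.686 3.724 2.574
endloop
endfacet
facet normal 0.775 -0.171 -0.608
outer loop
vertex 4.352 3.758 -3.441
vertex 4.062 3.353 -3.697
vertex 4.085 3.899 -3.821
endloop
endfacet
facet normal -0.068 0.919 0.389
outer loop
vertex 4.352 3.758 -3.441
vertex 4.085 3.899 -3.821
vertex 3.278 3.527 -3.083
endloop
endfacet
facet normal 0.775 -0.171 -0.609
outer loop
vertex 4.085 3.899 -3.821
vertex 4.062 3.353 -3.697
vertex 3.8 3.629 -4.108
endloop
endfacet
facet normal -0.557 0.805 -0.204
outer loop
vertex 4.085 3.899 -3.821
vertex 3.8 3.629 -4.108
vertex 3.278 3.527 -3.083
endloop
endfacet
facet normal 0.775 -0.170 -0.608
outer loop
vertex 3.8 3.629 -4.108
vertex 4.062 3.353 -3.697
vertex 3.713 3.151 -4.085
endloop
endfacet
facet normal -0.888 0.141 -0.438
outer loop
vertex 3.8 3.629 -4.108
vertex 3.713 3.151 -4.085
vertex 3.278 3.527 -3.083
endloop
endfacet
facet normal 0.775 -0.172 -0.608
outer loop
vertex 3.713 3.151 -4.085
vertex 4.062 3.353 -3.697
vertex 3.888 2.826 -3.77
endloop
endfacet
facet normal -0.810 -0.570 -0.138
outer loop
vertex 3.713 3.151 -4.085
vertex 3.888 2.826 -3.77
vertex 3.278 3.527 -3.083
endloop
endfacet
facet normal 0.776 -0.172 -0.607
outer loop
vertex 3.888 2.826 -3.77
vertex 4.062 3.353 -3.697
vertex 4.194 2.898 -3.399
endloop
endfacet
facet normal -0.383 -0.795 0.470
outer loop
vertex 3.888 2.826 -3.77
vertex 4.194 2.898 -3.399
vertex 3.278 3.527 -3.083
endloop
endfacet
facet normal 0.776 -0.172 -0.606
outer loop
vertex 4.194 2.898 -3.399
vertex 4.062 3.353 -3.697
vertex 4.4 3.313 -3.253
endloop
endfacet
facet normal 0.072 -0.362 0.929
outer loop
vertex 4.194 2.898 -3.399
vertex 4.4 3.313 -3.253
vertex 3.278 3.527 -3.083
endloop
endfacet
facet normal 0.776 -0.172 -0.606
outer loop
vertex 4.4 3.313 -3.253
vertex 4.062 3.353 -3.697
vertex 4.352 3.758 -3.441
endloop
endfacet
facet normal 0.211 0.400 0.892
outer loop
vertex 4.4 3.313 -3.253
vertex 4.352 3.758 -3.441
vertex 3.278 3.527 -3.083
endloop
endfacet

endsolid


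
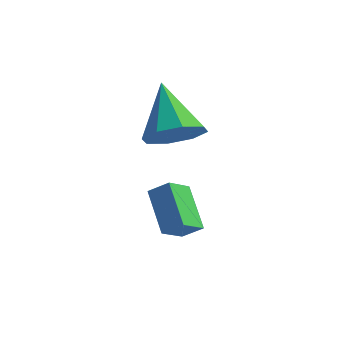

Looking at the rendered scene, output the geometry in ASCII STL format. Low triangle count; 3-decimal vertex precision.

solid 
facet normal -0.789 -0.167 -0.591
outer loop
vertex -2.247 -1.205 -3.315
vertex -1.938 -0.372 -3.963
vertex -1.329 -2.265 -4.242
endloop
endfacet
facet normal -0.281 -0.758 0.589
outer loop
vertex -0.682 -2.128 -3.757
vertex -2.247 -1.205 -3.315
vertex -1.329 -2.265 -4.242
endloop
endfacet
facet normal -0.789 -0.167 -0.591
outer loop
vertex -1.329 -2.265 -4.242
vertex -1.938 -0.372 -3.963
vertex -1.021 -1.431 -4.889
endloop
endfacet
facet normal 0.547 -0.630 -0.552
outer loop
vertex -1.021 -1.431 -4.889
vertex -0.682 -2.128 -3.757
vertex -1.329 -2.265 -4.242
endloop
endfacet
facet normal -0.546 0.631 0.551
outer loop
vertex -2.247 -1.205 -3.315
vertex -1.291 -0.235 -3.478
vertex -1.938 -0.372 -3.963
endloop
endfacet
facet normal -0.281 -0.758 0.589
outer loop
vertex -1.599 -1.069 -2.831
vertex -2.247 -1.205 -3.315
vertex -0.682 -2.128 -3.757
endloop
endfacet
facet normal -0.545 0.630 0.553
outer loop
vertex -1.599 -1.069 -2.831
vertex -1.291 -0.235 -3.478
vertex -2.247 -1.205 -3.315
endloop
endfacet
facet normal 0.281 0.758 -0.589
outer loop
vertex -1.938 -0.372 -3.963
vertex -1.291 -0.235 -3.478
vertex -1.021 -1.431 -4.889
endloop
endfacet
facet normal 0.545 -0.631 -0.552
outer loop
vertex -0.373 -1.295 -4.405
vertex -0.682 -2.128 -3.757
vertex -1.021 -1.431 -4.889
endloop
endfacet
facet normal 0.281 0.758 -0.589
outer loop
vertex -1.021 -1.431 -4.889
vertex -1.291 -0.235 -3.478
vertex -0.373 -1.295 -4.405
endloop
endfacet
facet normal 0.789 0.167 0.591
outer loop
vertex -0.373 -1.295 -4.405
vertex -1.599 -1.069 -2.831
vertex -0.682 -2.128 -3.757
endloop
endfacet
facet normal 0.789 0.167 0.591
outer loop
vertex -1.291 -0.235 -3.478
vertex -1.599 -1.069 -2.831
vertex -0.373 -1.295 -4.405
endloop
endfacet
facet normal 0.475 -0.606 -0.638
outer loop
vertex -1.26 -0.839 -0.384
vertex -1.709 -0.349 -1.183
vertex -0.827 -0.224 -0.646
endloop
endfacet
facet normal 0.433 0.078 0.898
outer loop
vertex -1.26 -0.839 -0.384
vertex -0.827 -0.224 -0.646
vertex -2.711 0.929 0.163
endloop
endfacet
facet normal 0.475 -0.606 -0.639
outer loop
vertex -0.827 -0.224 -0.646
vertex -1.709 -0.349 -1.183
vertex -0.912 0.318 -1.223
endloop
endfacet
facet normal 0.598 0.626 0.500
outer loop
vertex -0.827 -0.224 -0.646
vertex -0.912 0.318 -1.223
vertex -2.711 0.929 0.163
endloop
endfacet
facet normal 0.475 -0.606 -0.638
outer loop
vertex -0.912 0.318 -1.223
vertex -1.709 -0.349 -1.183
vertex -1.463 0.469 -1.777
endloop
endfacet
facet normal 0.297 0.954 -0.035
outer loop
vertex -0.912 0.318 -1.223
vertex -1.463 0.469 -1.777
vertex -2.711 0.929 0.163
endloop
endfacet
facet normal 0.475 -0.606 -0.638
outer loop
vertex -1.463 0.469 -1.777
vertex -1.709 -0.349 -1.183
vertex -2.158 0.141 -1.983
endloop
endfacet
facet normal -0.294 0.870 -0.395
outer loop
vertex -1.463 0.469 -1.777
vertex -2.158 0.141 -1.983
vertex -2.711 0.929 0.163
endloop
endfacet
facet normal 0.476 -0.606 -0.638
outer loop
vertex -2.158 0.141 -1.983
vertex -1.709 -0.349 -1.183
vertex -2.59 -0.474 -1.721
endloop
endfacet
facet normal -0.827 0.424 -0.369
outer loop
vertex -2.158 0.141 -1.983
vertex -2.59 -0.474 -1.721
vertex -2.711 0.929 0.163
endloop
endfacet
facet normal 0.476 -0.606 -0.638
outer loop
vertex -2.59 -0.474 -1.721
vertex -1.709 -0.349 -1.183
vertex -2.506 -1.016 -1.144
endloop
endfacet
facet normal -0.992 -0.124 0.028
outer loop
vertex -2.59 -0.474 -1.721
vertex -2.506 -1.016 -1.144
vertex -2.711 0.929 0.163
endloop
endfacet
facet normal 0.476 -0.606 -0.638
outer loop
vertex -2.506 -1.016 -1.144
vertex -1.709 -0.349 -1.183
vertex -1.955 -1.167 -0.59
endloop
endfacet
facet normal -0.691 -0.452 0.564
outer loop
vertex -2.506 -1.016 -1.144
vertex -1.955 -1.167 -0.59
vertex -2.711 0.929 0.163
endloop
endfacet
facet normal 0.475 -0.606 -0.638
outer loop
vertex -1.955 -1.167 -0.59
vertex -1.709 -0.349 -1.183
vertex -1.26 -0.839 -0.384
endloop
endfacet
facet normal -0.100 -0.368 0.924
outer loop
vertex -1.955 -1.167 -0.59
vertex -1.26 -0.839 -0.384
vertex -2.711 0.929 0.163
endloop
endfacet

endsolid


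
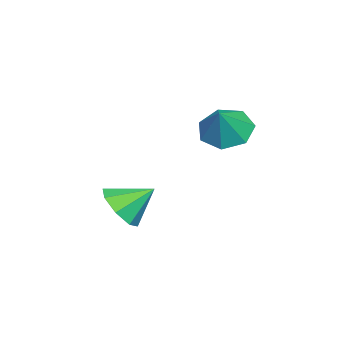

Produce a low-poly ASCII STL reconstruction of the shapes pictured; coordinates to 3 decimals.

solid 
facet normal 0.265 -0.757 -0.597
outer loop
vertex 0.222 -3.267 -0.996
vertex -0.512 -3.817 -0.624
vertex -0.424 -3.188 -1.383
endloop
endfacet
facet normal 0.234 0.952 -0.196
outer loop
vertex 0.222 -3.267 -0.996
vertex -0.424 -3.188 -1.383
vertex -0.888 -2.743 0.224
endloop
endfacet
facet normal 0.265 -0.757 -0.597
outer loop
vertex -0.424 -3.188 -1.383
vertex -0.512 -3.817 -0.624
vertex -1.122 -3.477 -1.326
endloop
endfacet
facet normal -0.383 0.856 -0.348
outer loop
vertex -0.424 -3.188 -1.383
vertex -1.122 -3.477 -1.326
vertex -0.888 -2.743 0.224
endloop
endfacet
facet normal 0.265 -0.757 -0.597
outer loop
vertex -1.122 -3.477 -1.326
vertex -0.512 -3.817 -0.624
vertex -1.463 -3.966 -0.857
endloop
endfacet
facet normal -0.860 0.498 -0.106
outer loop
vertex -1.122 -3.477 -1.326
vertex -1.463 -3.966 -0.857
vertex -0.888 -2.743 0.224
endloop
endfacet
facet normal 0.265 -0.756 -0.598
outer loop
vertex -1.463 -3.966 -0.857
vertex -0.512 -3.817 -0.624
vertex -1.247 -4.368 -0.253
endloop
endfacet
facet normal -0.918 0.089 0.387
outer loop
vertex -1.463 -3.966 -0.857
vertex -1.247 -4.368 -0.253
vertex -0.888 -2.743 0.224
endloop
endfacet
facet normal 0.265 -0.756 -0.598
outer loop
vertex -1.247 -4.368 -0.253
vertex -0.512 -3.817 -0.624
vertex -0.6 -4.447 0.134
endloop
endfacet
facet normal -0.521 -0.133 0.843
outer loop
vertex -1.247 -4.368 -0.253
vertex -0.6 -4.447 0.134
vertex -0.888 -2.743 0.224
endloop
endfacet
facet normal 0.264 -0.757 -0.598
outer loop
vertex -0.6 -4.447 0.134
vertex -0.512 -3.817 -0.624
vertex 0.098 -4.158 0.077
endloop
endfacet
facet normal 0.096 -0.036 0.995
outer loop
vertex -0.6 -4.447 0.134
vertex 0.098 -4.158 0.077
vertex -0.888 -2.743 0.224
endloop
endfacet
facet normal 0.265 -0.756 -0.598
outer loop
vertex 0.098 -4.158 0.077
vertex -0.512 -3.817 -0.624
vertex 0.438 -3.669 -0.391
endloop
endfacet
facet normal 0.574 0.322 0.753
outer loop
vertex 0.098 -4.158 0.077
vertex 0.438 -3.669 -0.391
vertex -0.888 -2.743 0.224
endloop
endfacet
facet normal 0.264 -0.757 -0.597
outer loop
vertex 0.438 -3.669 -0.391
vertex -0.512 -3.817 -0.624
vertex 0.222 -3.267 -0.996
endloop
endfacet
facet normal 0.631 0.731 0.260
outer loop
vertex 0.438 -3.669 -0.391
vertex 0.222 -3.267 -0.996
vertex -0.888 -2.743 0.224
endloop
endfacet
facet normal -0.645 0.004 -0.764
outer loop
vertex -0.688 -0.422 2.424
vertex -1.429 -0.457 3.049
vertex -0.986 0.323 2.679
endloop
endfacet
facet normal 0.917 0.393 -0.076
outer loop
vertex -0.688 -0.422 2.424
vertex -0.986 0.323 2.679
vertex -0.531 -0.463 4.111
endloop
endfacet
facet normal -0.646 0.005 -0.763
outer loop
vertex -0.986 0.323 2.679
vertex -1.429 -0.457 3.049
vertex -1.617 0.48 3.214
endloop
endfacet
facet normal 0.467 0.829 0.307
outer loop
vertex -0.986 0.323 2.679
vertex -1.617 0.48 3.214
vertex -0.531 -0.463 4.111
endloop
endfacet
facet normal -0.646 0.005 -0.764
outer loop
vertex -1.617 0.48 3.214
vertex -1.429 -0.457 3.049
vertex -2.106 -0.069 3.624
endloop
endfacet
facet normal -0.077 0.639 0.765
outer loop
vertex -1.617 0.48 3.214
vertex -2.106 -0.069 3.624
vertex -0.531 -0.463 4.111
endloop
endfacet
facet normal -0.646 0.004 -0.763
outer loop
vertex -2.106 -0.069 3.624
vertex -1.429 -0.457 3.049
vertex -2.085 -0.91 3.602
endloop
endfacet
facet normal -0.303 -0.032 0.953
outer loop
vertex -2.106 -0.069 3.624
vertex -2.085 -0.91 3.602
vertex -0.531 -0.463 4.111
endloop
endfacet
facet normal -0.646 0.004 -0.763
outer loop
vertex -2.085 -0.91 3.602
vertex -1.429 -0.457 3.049
vertex -1.569 -1.41 3.163
endloop
endfacet
facet normal -0.042 -0.683 0.729
outer loop
vertex -2.085 -0.91 3.602
vertex -1.569 -1.41 3.163
vertex -0.531 -0.463 4.111
endloop
endfacet
facet normal -0.646 0.003 -0.764
outer loop
vertex -1.569 -1.41 3.163
vertex -1.429 -0.457 3.049
vertex -0.948 -1.193 2.639
endloop
endfacet
facet normal 0.508 -0.820 0.263
outer loop
vertex -1.569 -1.41 3.163
vertex -0.948 -1.193 2.639
vertex -0.531 -0.463 4.111
endloop
endfacet
facet normal -0.645 0.004 -0.764
outer loop
vertex -0.948 -1.193 2.639
vertex -1.429 -0.457 3.049
vertex -0.688 -0.422 2.424
endloop
endfacet
facet normal 0.935 -0.342 -0.095
outer loop
vertex -0.948 -1.193 2.639
vertex -0.688 -0.422 2.424
vertex -0.531 -0.463 4.111
endloop
endfacet

endsolid


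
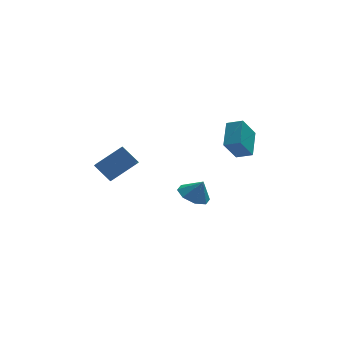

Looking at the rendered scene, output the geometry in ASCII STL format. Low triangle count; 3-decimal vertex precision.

solid 
facet normal -0.513 -0.279 0.812
outer loop
vertex 3.592 0.623 3.948
vertex 4.126 2.177 4.819
vertex 2.751 1.115 3.585
endloop
endfacet
facet normal -0.287 -0.836 -0.468
outer loop
vertex 3.614 1.583 2.221
vertex 3.592 0.623 3.948
vertex 2.751 1.115 3.585
endloop
endfacet
facet normal -0.513 -0.279 0.812
outer loop
vertex 2.751 1.115 3.585
vertex 4.126 2.177 4.819
vertex 3.285 2.669 4.456
endloop
endfacet
facet normal -0.809 0.474 -0.349
outer loop
vertex 3.285 2.669 4.456
vertex 3.614 1.583 2.221
vertex 2.751 1.115 3.585
endloop
endfacet
facet normal 0.809 -0.474 0.349
outer loop
vertex 3.592 0.623 3.948
vertex 4.989 2.645 3.455
vertex 4.126 2.177 4.819
endloop
endfacet
facet normal -0.287 -0.836 -0.468
outer loop
vertex 4.455 1.091 2.584
vertex 3.592 0.623 3.948
vertex 3.614 1.583 2.221
endloop
endfacet
facet normal 0.809 -0.474 0.349
outer loop
vertex 4.455 1.091 2.584
vertex 4.989 2.645 3.455
vertex 3.592 0.623 3.948
endloop
endfacet
facet normal 0.287 0.836 0.468
outer loop
vertex 4.126 2.177 4.819
vertex 4.989 2.645 3.455
vertex 3.285 2.669 4.456
endloop
endfacet
facet normal -0.809 0.474 -0.349
outer loop
vertex 4.148 3.137 3.092
vertex 3.614 1.583 2.221
vertex 3.285 2.669 4.456
endloop
endfacet
facet normal 0.287 0.836 0.468
outer loop
vertex 3.285 2.669 4.456
vertex 4.989 2.645 3.455
vertex 4.148 3.137 3.092
endloop
endfacet
facet normal 0.513 0.279 -0.812
outer loop
vertex 4.148 3.137 3.092
vertex 4.455 1.091 2.584
vertex 3.614 1.583 2.221
endloop
endfacet
facet normal 0.513 0.279 -0.812
outer loop
vertex 4.989 2.645 3.455
vertex 4.455 1.091 2.584
vertex 4.148 3.137 3.092
endloop
endfacet
facet normal -0.423 0.146 -0.894
outer loop
vertex 2.165 3.314 -1.506
vertex 1.392 2.653 -1.248
vertex 1.547 3.687 -1.153
endloop
endfacet
facet normal 0.638 0.606 0.476
outer loop
vertex 2.165 3.314 -1.506
vertex 1.547 3.687 -1.153
vertex 1.928 2.467 -0.112
endloop
endfacet
facet normal -0.424 0.146 -0.894
outer loop
vertex 1.547 3.687 -1.153
vertex 1.392 2.653 -1.248
vertex 0.838 3.454 -0.855
endloop
endfacet
facet normal 0.094 0.663 0.743
outer loop
vertex 1.547 3.687 -1.153
vertex 0.838 3.454 -0.855
vertex 1.928 2.467 -0.112
endloop
endfacet
facet normal -0.423 0.146 -0.894
outer loop
vertex 0.838 3.454 -0.855
vertex 1.392 2.653 -1.248
vertex 0.453 2.752 -0.788
endloop
endfacet
facet normal -0.355 0.280 0.892
outer loop
vertex 0.838 3.454 -0.855
vertex 0.453 2.752 -0.788
vertex 1.928 2.467 -0.112
endloop
endfacet
facet normal -0.423 0.146 -0.894
outer loop
vertex 0.453 2.752 -0.788
vertex 1.392 2.653 -1.248
vertex 0.618 1.992 -0.99
endloop
endfacet
facet normal -0.445 -0.319 0.837
outer loop
vertex 0.453 2.752 -0.788
vertex 0.618 1.992 -0.99
vertex 1.928 2.467 -0.112
endloop
endfacet
facet normal -0.423 0.146 -0.894
outer loop
vertex 0.618 1.992 -0.99
vertex 1.392 2.653 -1.248
vertex 1.236 1.619 -1.343
endloop
endfacet
facet normal -0.125 -0.783 0.609
outer loop
vertex 0.618 1.992 -0.99
vertex 1.236 1.619 -1.343
vertex 1.928 2.467 -0.112
endloop
endfacet
facet normal -0.424 0.146 -0.894
outer loop
vertex 1.236 1.619 -1.343
vertex 1.392 2.653 -1.248
vertex 1.945 1.852 -1.641
endloop
endfacet
facet normal 0.420 -0.840 0.343
outer loop
vertex 1.236 1.619 -1.343
vertex 1.945 1.852 -1.641
vertex 1.928 2.467 -0.112
endloop
endfacet
facet normal -0.423 0.147 -0.894
outer loop
vertex 1.945 1.852 -1.641
vertex 1.392 2.653 -1.248
vertex 2.33 2.554 -1.708
endloop
endfacet
facet normal 0.868 -0.457 0.194
outer loop
vertex 1.945 1.852 -1.641
vertex 2.33 2.554 -1.708
vertex 1.928 2.467 -0.112
endloop
endfacet
facet normal -0.423 0.146 -0.894
outer loop
vertex 2.33 2.554 -1.708
vertex 1.392 2.653 -1.248
vertex 2.165 3.314 -1.506
endloop
endfacet
facet normal 0.958 0.142 0.249
outer loop
vertex 2.33 2.554 -1.708
vertex 2.165 3.314 -1.506
vertex 1.928 2.467 -0.112
endloop
endfacet
facet normal -0.832 -0.257 -0.491
outer loop
vertex -4.498 1.167 2.877
vertex -4.394 2.333 2.091
vertex -3.712 0.452 1.92
endloop
endfacet
facet normal -0.074 -0.827 0.557
outer loop
vertex -2.106 0.947 2.869
vertex -4.498 1.167 2.877
vertex -3.712 0.452 1.92
endloop
endfacet
facet normal -0.832 -0.257 -0.491
outer loop
vertex -3.712 0.452 1.92
vertex -4.394 2.333 2.091
vertex -3.608 1.618 1.134
endloop
endfacet
facet normal 0.550 -0.500 -0.669
outer loop
vertex -3.608 1.618 1.134
vertex -2.106 0.947 2.869
vertex -3.712 0.452 1.92
endloop
endfacet
facet normal -0.550 0.500 0.669
outer loop
vertex -4.498 1.167 2.877
vertex -2.788 2.828 3.04
vertex -4.394 2.333 2.091
endloop
endfacet
facet normal -0.074 -0.827 0.557
outer loop
vertex -2.892 1.662 3.826
vertex -4.498 1.167 2.877
vertex -2.106 0.947 2.869
endloop
endfacet
facet normal -0.550 0.500 0.669
outer loop
vertex -2.892 1.662 3.826
vertex -2.788 2.828 3.04
vertex -4.498 1.167 2.877
endloop
endfacet
facet normal 0.074 0.827 -0.557
outer loop
vertex -4.394 2.333 2.091
vertex -2.788 2.828 3.04
vertex -3.608 1.618 1.134
endloop
endfacet
facet normal 0.550 -0.500 -0.669
outer loop
vertex -2.002 2.113 2.083
vertex -2.106 0.947 2.869
vertex -3.608 1.618 1.134
endloop
endfacet
facet normal 0.074 0.827 -0.557
outer loop
vertex -3.608 1.618 1.134
vertex -2.788 2.828 3.04
vertex -2.002 2.113 2.083
endloop
endfacet
facet normal 0.832 0.257 0.491
outer loop
vertex -2.002 2.113 2.083
vertex -2.892 1.662 3.826
vertex -2.106 0.947 2.869
endloop
endfacet
facet normal 0.832 0.257 0.491
outer loop
vertex -2.788 2.828 3.04
vertex -2.892 1.662 3.826
vertex -2.002 2.113 2.083
endloop
endfacet

endsolid


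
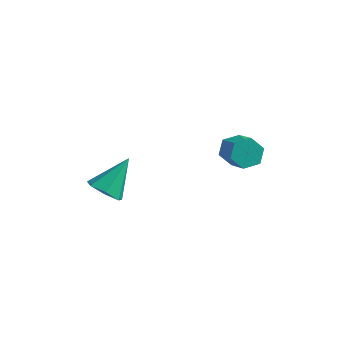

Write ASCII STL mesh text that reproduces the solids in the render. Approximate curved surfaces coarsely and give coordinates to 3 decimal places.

solid 
facet normal -0.268 -0.692 -0.670
outer loop
vertex -2.846 -3.54 0.589
vertex -3.55 -3.752 1.09
vertex -3.493 -3.146 0.441
endloop
endfacet
facet normal 0.541 0.736 -0.407
outer loop
vertex -2.846 -3.54 0.589
vertex -3.493 -3.146 0.441
vertex -3.03 -2.408 2.39
endloop
endfacet
facet normal -0.269 -0.692 -0.670
outer loop
vertex -3.493 -3.146 0.441
vertex -3.55 -3.752 1.09
vertex -4.183 -3.208 0.782
endloop
endfacet
facet normal -0.230 0.927 -0.296
outer loop
vertex -3.493 -3.146 0.441
vertex -4.183 -3.208 0.782
vertex -3.03 -2.408 2.39
endloop
endfacet
facet normal -0.269 -0.692 -0.670
outer loop
vertex -4.183 -3.208 0.782
vertex -3.55 -3.752 1.09
vertex -4.397 -3.679 1.355
endloop
endfacet
facet normal -0.750 0.620 0.229
outer loop
vertex -4.183 -3.208 0.782
vertex -4.397 -3.679 1.355
vertex -3.03 -2.408 2.39
endloop
endfacet
facet normal -0.269 -0.693 -0.669
outer loop
vertex -4.397 -3.679 1.355
vertex -3.55 -3.752 1.09
vertex -3.973 -4.205 1.729
endloop
endfacet
facet normal -0.629 0.045 0.776
outer loop
vertex -4.397 -3.679 1.355
vertex -3.973 -4.205 1.729
vertex -3.03 -2.408 2.39
endloop
endfacet
facet normal -0.269 -0.693 -0.669
outer loop
vertex -3.973 -4.205 1.729
vertex -3.55 -3.752 1.09
vertex -3.23 -4.39 1.622
endloop
endfacet
facet normal 0.043 -0.365 0.930
outer loop
vertex -3.973 -4.205 1.729
vertex -3.23 -4.39 1.622
vertex -3.03 -2.408 2.39
endloop
endfacet
facet normal -0.268 -0.693 -0.669
outer loop
vertex -3.23 -4.39 1.622
vertex -3.55 -3.752 1.09
vertex -2.729 -4.094 1.115
endloop
endfacet
facet normal 0.760 -0.300 0.576
outer loop
vertex -3.23 -4.39 1.622
vertex -2.729 -4.094 1.115
vertex -3.03 -2.408 2.39
endloop
endfacet
facet normal -0.268 -0.693 -0.670
outer loop
vertex -2.729 -4.094 1.115
vertex -3.55 -3.752 1.09
vertex -2.846 -3.54 0.589
endloop
endfacet
facet normal 0.982 0.189 -0.019
outer loop
vertex -2.729 -4.094 1.115
vertex -2.846 -3.54 0.589
vertex -3.03 -2.408 2.39
endloop
endfacet
facet normal -0.563 0.571 -0.598
outer loop
vertex 1.678 -0.258 3.255
vertex 1.16 -0.813 3.212
vertex 1.11 -0.289 3.76
endloop
endfacet
facet normal 0.355 0.820 0.450
outer loop
vertex 1.678 -0.258 3.255
vertex 1.11 -0.289 3.76
vertex 2.578 -1.172 4.211
endloop
endfacet
facet normal 0.355 0.820 0.450
outer loop
vertex 2.578 -1.172 4.211
vertex 1.11 -0.289 3.76
vertex 2.01 -1.203 4.716
endloop
endfacet
facet normal 0.563 -0.571 0.598
outer loop
vertex 2.578 -1.172 4.211
vertex 2.01 -1.203 4.716
vertex 2.06 -1.727 4.168
endloop
endfacet
facet normal -0.563 0.571 -0.598
outer loop
vertex 1.11 -0.289 3.76
vertex 1.16 -0.813 3.212
vertex 0.593 -0.843 3.717
endloop
endfacet
facet normal -0.469 0.375 0.800
outer loop
vertex 1.11 -0.289 3.76
vertex 0.593 -0.843 3.717
vertex 2.01 -1.203 4.716
endloop
endfacet
facet normal -0.469 0.375 0.800
outer loop
vertex 2.01 -1.203 4.716
vertex 0.593 -0.843 3.717
vertex 1.493 -1.758 4.673
endloop
endfacet
facet normal 0.563 -0.571 0.597
outer loop
vertex 2.01 -1.203 4.716
vertex 1.493 -1.758 4.673
vertex 2.06 -1.727 4.168
endloop
endfacet
facet normal -0.563 0.571 -0.598
outer loop
vertex 0.593 -0.843 3.717
vertex 1.16 -0.813 3.212
vertex 0.642 -1.368 3.169
endloop
endfacet
facet normal -0.824 -0.444 0.351
outer loop
vertex 0.593 -0.843 3.717
vertex 0.642 -1.368 3.169
vertex 1.493 -1.758 4.673
endloop
endfacet
facet normal -0.824 -0.444 0.351
outer loop
vertex 1.493 -1.758 4.673
vertex 0.642 -1.368 3.169
vertex 1.542 -2.282 4.125
endloop
endfacet
facet normal 0.563 -0.572 0.597
outer loop
vertex 1.493 -1.758 4.673
vertex 1.542 -2.282 4.125
vertex 2.06 -1.727 4.168
endloop
endfacet
facet normal -0.563 0.571 -0.598
outer loop
vertex 0.642 -1.368 3.169
vertex 1.16 -0.813 3.212
vertex 1.21 -1.337 2.664
endloop
endfacet
facet normal -0.355 -0.820 -0.450
outer loop
vertex 0.642 -1.368 3.169
vertex 1.21 -1.337 2.664
vertex 1.542 -2.282 4.125
endloop
endfacet
facet normal -0.355 -0.820 -0.450
outer loop
vertex 1.542 -2.282 4.125
vertex 1.21 -1.337 2.664
vertex 2.11 -2.251 3.62
endloop
endfacet
facet normal 0.563 -0.571 0.598
outer loop
vertex 1.542 -2.282 4.125
vertex 2.11 -2.251 3.62
vertex 2.06 -1.727 4.168
endloop
endfacet
facet normal -0.563 0.571 -0.597
outer loop
vertex 1.21 -1.337 2.664
vertex 1.16 -0.813 3.212
vertex 1.727 -0.782 2.707
endloop
endfacet
facet normal 0.469 -0.375 -0.800
outer loop
vertex 1.21 -1.337 2.664
vertex 1.727 -0.782 2.707
vertex 2.11 -2.251 3.62
endloop
endfacet
facet normal 0.468 -0.375 -0.800
outer loop
vertex 2.11 -2.251 3.62
vertex 1.727 -0.782 2.707
vertex 2.627 -1.697 3.663
endloop
endfacet
facet normal 0.563 -0.571 0.598
outer loop
vertex 2.11 -2.251 3.62
vertex 2.627 -1.697 3.663
vertex 2.06 -1.727 4.168
endloop
endfacet
facet normal -0.563 0.572 -0.597
outer loop
vertex 1.727 -0.782 2.707
vertex 1.16 -0.813 3.212
vertex 1.678 -0.258 3.255
endloop
endfacet
facet normal 0.824 0.444 -0.351
outer loop
vertex 1.727 -0.782 2.707
vertex 1.678 -0.258 3.255
vertex 2.627 -1.697 3.663
endloop
endfacet
facet normal 0.824 0.444 -0.352
outer loop
vertex 2.627 -1.697 3.663
vertex 1.678 -0.258 3.255
vertex 2.578 -1.172 4.211
endloop
endfacet
facet normal 0.563 -0.571 0.598
outer loop
vertex 2.627 -1.697 3.663
vertex 2.578 -1.172 4.211
vertex 2.06 -1.727 4.168
endloop
endfacet

endsolid
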